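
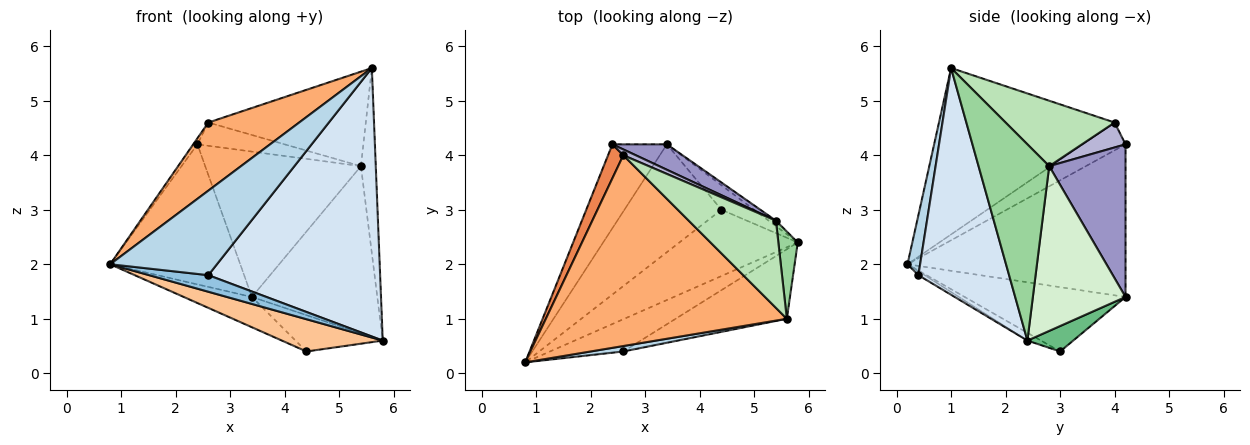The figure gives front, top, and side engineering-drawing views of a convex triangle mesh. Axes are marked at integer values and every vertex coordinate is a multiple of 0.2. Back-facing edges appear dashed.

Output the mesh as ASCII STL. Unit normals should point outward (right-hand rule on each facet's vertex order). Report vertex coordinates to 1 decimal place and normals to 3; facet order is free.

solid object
 facet normal -0.821 0.490 -0.293
  outer loop
   vertex 3.4 4.2 1.4
   vertex 0.8 0.2 2.0
   vertex 2.4 4.2 4.2
  endloop
 endfacet
 facet normal -0.048 -0.456 -0.889
  outer loop
   vertex 2.6 0.4 1.8
   vertex 0.8 0.2 2.0
   vertex 5.8 2.4 0.6
  endloop
 endfacet
 facet normal 0.117 -0.991 0.064
  outer loop
   vertex 2.6 0.4 1.8
   vertex 5.6 1.0 5.6
   vertex 0.8 0.2 2.0
  endloop
 endfacet
 facet normal 0.455 -0.862 -0.223
  outer loop
   vertex 2.6 0.4 1.8
   vertex 5.8 2.4 0.6
   vertex 5.6 1.0 5.6
  endloop
 endfacet
 facet normal -0.873 0.086 0.479
  outer loop
   vertex 2.6 4.0 4.6
   vertex 2.4 4.2 4.2
   vertex 0.8 0.2 2.0
  endloop
 endfacet
 facet normal -0.545 -0.282 0.790
  outer loop
   vertex 2.6 4.0 4.6
   vertex 0.8 0.2 2.0
   vertex 5.6 1.0 5.6
  endloop
 endfacet
 facet normal -0.059 -0.437 -0.898
  outer loop
   vertex 4.4 3.0 0.4
   vertex 5.8 2.4 0.6
   vertex 0.8 0.2 2.0
  endloop
 endfacet
 facet normal -0.538 0.228 -0.812
  outer loop
   vertex 4.4 3.0 0.4
   vertex 0.8 0.2 2.0
   vertex 3.4 4.2 1.4
  endloop
 endfacet
 facet normal 0.399 0.760 -0.513
  outer loop
   vertex 4.4 3.0 0.4
   vertex 3.4 4.2 1.4
   vertex 5.8 2.4 0.6
  endloop
 endfacet
 facet normal 0.974 0.204 0.096
  outer loop
   vertex 5.4 2.8 3.8
   vertex 5.6 1.0 5.6
   vertex 5.8 2.4 0.6
  endloop
 endfacet
 facet normal 0.453 0.655 0.605
  outer loop
   vertex 5.4 2.8 3.8
   vertex 2.6 4.0 4.6
   vertex 5.6 1.0 5.6
  endloop
 endfacet
 facet normal 0.594 0.804 -0.026
  outer loop
   vertex 5.4 2.8 3.8
   vertex 5.8 2.4 0.6
   vertex 3.4 4.2 1.4
  endloop
 endfacet
 facet normal 0.435 0.887 0.155
  outer loop
   vertex 5.4 2.8 3.8
   vertex 3.4 4.2 1.4
   vertex 2.4 4.2 4.2
  endloop
 endfacet
 facet normal 0.436 0.873 0.218
  outer loop
   vertex 5.4 2.8 3.8
   vertex 2.4 4.2 4.2
   vertex 2.6 4.0 4.6
  endloop
 endfacet
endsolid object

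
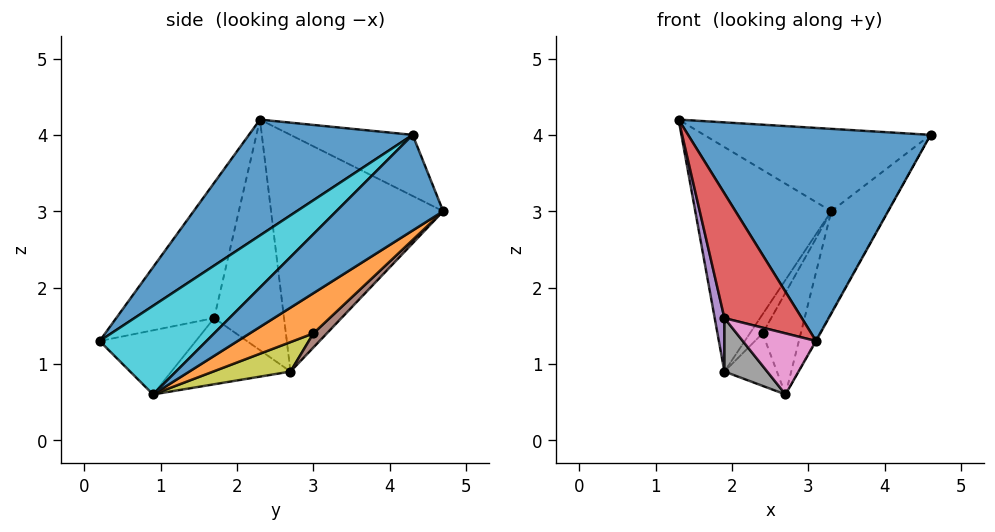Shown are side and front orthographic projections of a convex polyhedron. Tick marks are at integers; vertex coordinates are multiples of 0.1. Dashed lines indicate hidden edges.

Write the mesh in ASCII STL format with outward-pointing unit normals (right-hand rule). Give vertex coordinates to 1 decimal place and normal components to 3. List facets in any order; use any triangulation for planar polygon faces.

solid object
 facet normal 0.406 -0.602 0.688
  outer loop
   vertex 3.1 0.2 1.3
   vertex 4.6 4.3 4.0
   vertex 1.3 2.3 4.2
  endloop
 endfacet
 facet normal -0.341 0.632 0.696
  outer loop
   vertex 3.3 4.7 3.0
   vertex 1.3 2.3 4.2
   vertex 4.6 4.3 4.0
  endloop
 endfacet
 facet normal -0.783 0.619 -0.067
  outer loop
   vertex 1.9 2.7 0.9
   vertex 1.3 2.3 4.2
   vertex 3.3 4.7 3.0
  endloop
 endfacet
 facet normal -0.784 -0.620 -0.038
  outer loop
   vertex 1.9 1.7 1.6
   vertex 3.1 0.2 1.3
   vertex 1.3 2.3 4.2
  endloop
 endfacet
 facet normal -0.972 -0.135 -0.193
  outer loop
   vertex 1.9 1.7 1.6
   vertex 1.3 2.3 4.2
   vertex 1.9 2.7 0.9
  endloop
 endfacet
 facet normal 0.479 0.453 -0.751
  outer loop
   vertex 2.4 3.0 1.4
   vertex 1.9 2.7 0.9
   vertex 3.3 4.7 3.0
  endloop
 endfacet
 facet normal -0.786 -0.599 -0.150
  outer loop
   vertex 2.7 0.9 0.6
   vertex 3.1 0.2 1.3
   vertex 1.9 1.7 1.6
  endloop
 endfacet
 facet normal -0.848 -0.304 -0.435
  outer loop
   vertex 2.7 0.9 0.6
   vertex 1.9 1.7 1.6
   vertex 1.9 2.7 0.9
  endloop
 endfacet
 facet normal 0.539 0.366 -0.759
  outer loop
   vertex 2.7 0.9 0.6
   vertex 1.9 2.7 0.9
   vertex 2.4 3.0 1.4
  endloop
 endfacet
 facet normal 0.871 0.005 -0.492
  outer loop
   vertex 2.7 0.9 0.6
   vertex 4.6 4.3 4.0
   vertex 3.1 0.2 1.3
  endloop
 endfacet
 facet normal 0.637 0.337 -0.693
  outer loop
   vertex 2.7 0.9 0.6
   vertex 3.3 4.7 3.0
   vertex 4.6 4.3 4.0
  endloop
 endfacet
 facet normal 0.598 0.359 -0.717
  outer loop
   vertex 2.7 0.9 0.6
   vertex 2.4 3.0 1.4
   vertex 3.3 4.7 3.0
  endloop
 endfacet
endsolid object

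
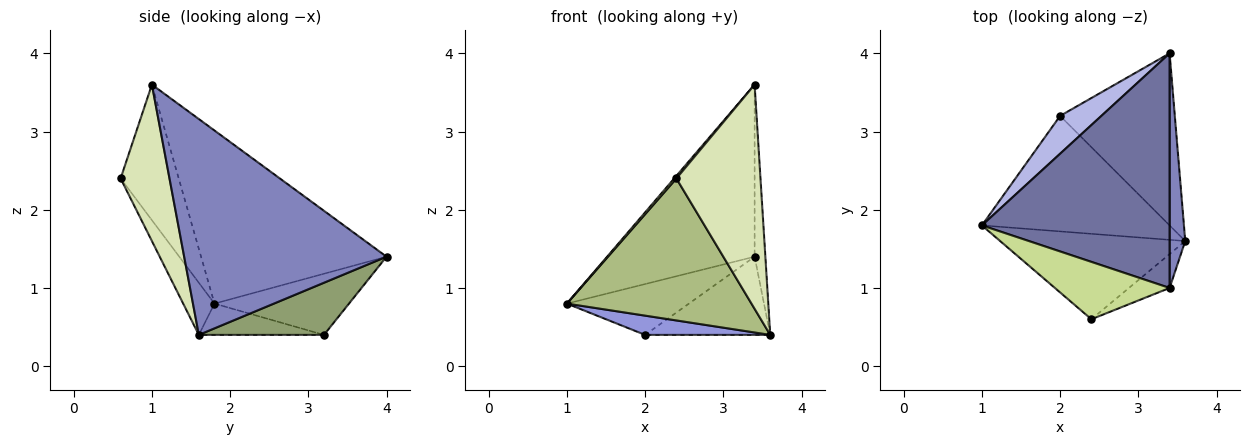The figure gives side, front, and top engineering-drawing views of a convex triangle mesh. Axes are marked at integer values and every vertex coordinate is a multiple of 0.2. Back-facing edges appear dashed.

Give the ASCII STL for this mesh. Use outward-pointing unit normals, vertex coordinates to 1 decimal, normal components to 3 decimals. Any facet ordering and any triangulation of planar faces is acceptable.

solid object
 facet normal -0.597 0.475 0.647
  outer loop
   vertex 3.4 1.0 3.6
   vertex 3.4 4.0 1.4
   vertex 1.0 1.8 0.8
  endloop
 endfacet
 facet normal 0.996 0.053 0.072
  outer loop
   vertex 3.4 1.0 3.6
   vertex 3.6 1.6 0.4
   vertex 3.4 4.0 1.4
  endloop
 endfacet
 facet normal -0.162 -0.162 -0.973
  outer loop
   vertex 2.0 3.2 0.4
   vertex 3.6 1.6 0.4
   vertex 1.0 1.8 0.8
  endloop
 endfacet
 facet normal -0.663 0.601 0.447
  outer loop
   vertex 2.0 3.2 0.4
   vertex 1.0 1.8 0.8
   vertex 3.4 4.0 1.4
  endloop
 endfacet
 facet normal 0.382 0.382 -0.841
  outer loop
   vertex 2.0 3.2 0.4
   vertex 3.4 4.0 1.4
   vertex 3.6 1.6 0.4
  endloop
 endfacet
 facet normal -0.144 -0.848 -0.510
  outer loop
   vertex 2.4 0.6 2.4
   vertex 1.0 1.8 0.8
   vertex 3.6 1.6 0.4
  endloop
 endfacet
 facet normal -0.763 -0.029 0.646
  outer loop
   vertex 2.4 0.6 2.4
   vertex 3.4 1.0 3.6
   vertex 1.0 1.8 0.8
  endloop
 endfacet
 facet normal 0.498 -0.857 -0.130
  outer loop
   vertex 2.4 0.6 2.4
   vertex 3.6 1.6 0.4
   vertex 3.4 1.0 3.6
  endloop
 endfacet
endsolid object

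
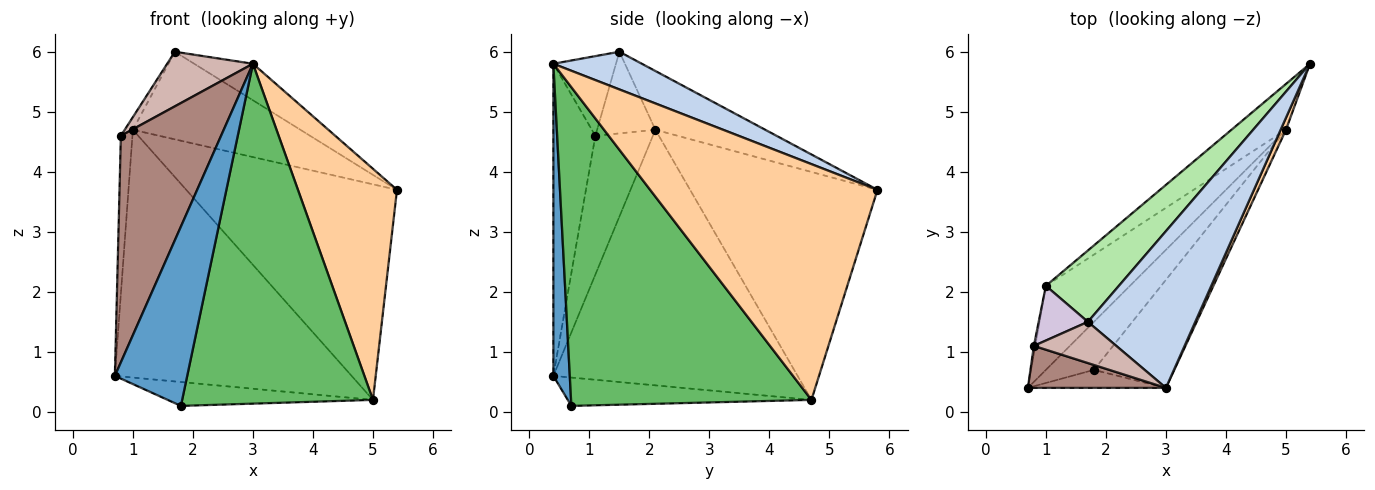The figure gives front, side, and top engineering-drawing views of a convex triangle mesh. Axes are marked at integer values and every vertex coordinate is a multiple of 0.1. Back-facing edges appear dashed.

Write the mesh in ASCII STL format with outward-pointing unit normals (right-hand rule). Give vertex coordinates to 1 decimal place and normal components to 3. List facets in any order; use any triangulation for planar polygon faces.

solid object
 facet normal 0.220 -0.971 -0.097
  outer loop
   vertex 3.0 0.4 5.8
   vertex 0.7 0.4 0.6
   vertex 1.8 0.7 0.1
  endloop
 endfacet
 facet normal 0.323 0.215 0.922
  outer loop
   vertex 3.0 0.4 5.8
   vertex 5.4 5.8 3.7
   vertex 1.7 1.5 6.0
  endloop
 endfacet
 facet normal -0.467 0.394 -0.792
  outer loop
   vertex 5.0 4.7 0.2
   vertex 1.8 0.7 0.1
   vertex 0.7 0.4 0.6
  endloop
 endfacet
 facet normal 0.917 -0.399 0.021
  outer loop
   vertex 5.0 4.7 0.2
   vertex 5.4 5.8 3.7
   vertex 3.0 0.4 5.8
  endloop
 endfacet
 facet normal 0.768 -0.610 -0.194
  outer loop
   vertex 5.0 4.7 0.2
   vertex 3.0 0.4 5.8
   vertex 1.8 0.7 0.1
  endloop
 endfacet
 facet normal -0.453 0.691 0.563
  outer loop
   vertex 1.0 2.1 4.7
   vertex 1.7 1.5 6.0
   vertex 5.4 5.8 3.7
  endloop
 endfacet
 facet normal -0.699 0.677 -0.230
  outer loop
   vertex 1.0 2.1 4.7
   vertex 5.0 4.7 0.2
   vertex 0.7 0.4 0.6
  endloop
 endfacet
 facet normal -0.656 0.738 -0.157
  outer loop
   vertex 1.0 2.1 4.7
   vertex 5.4 5.8 3.7
   vertex 5.0 4.7 0.2
  endloop
 endfacet
 facet normal -0.980 0.197 -0.010
  outer loop
   vertex 0.8 1.1 4.6
   vertex 1.0 2.1 4.7
   vertex 0.7 0.4 0.6
  endloop
 endfacet
 facet normal -0.850 0.119 0.513
  outer loop
   vertex 0.8 1.1 4.6
   vertex 1.7 1.5 6.0
   vertex 1.0 2.1 4.7
  endloop
 endfacet
 facet normal -0.381 -0.909 0.169
  outer loop
   vertex 0.8 1.1 4.6
   vertex 0.7 0.4 0.6
   vertex 3.0 0.4 5.8
  endloop
 endfacet
 facet normal -0.503 -0.690 0.521
  outer loop
   vertex 0.8 1.1 4.6
   vertex 3.0 0.4 5.8
   vertex 1.7 1.5 6.0
  endloop
 endfacet
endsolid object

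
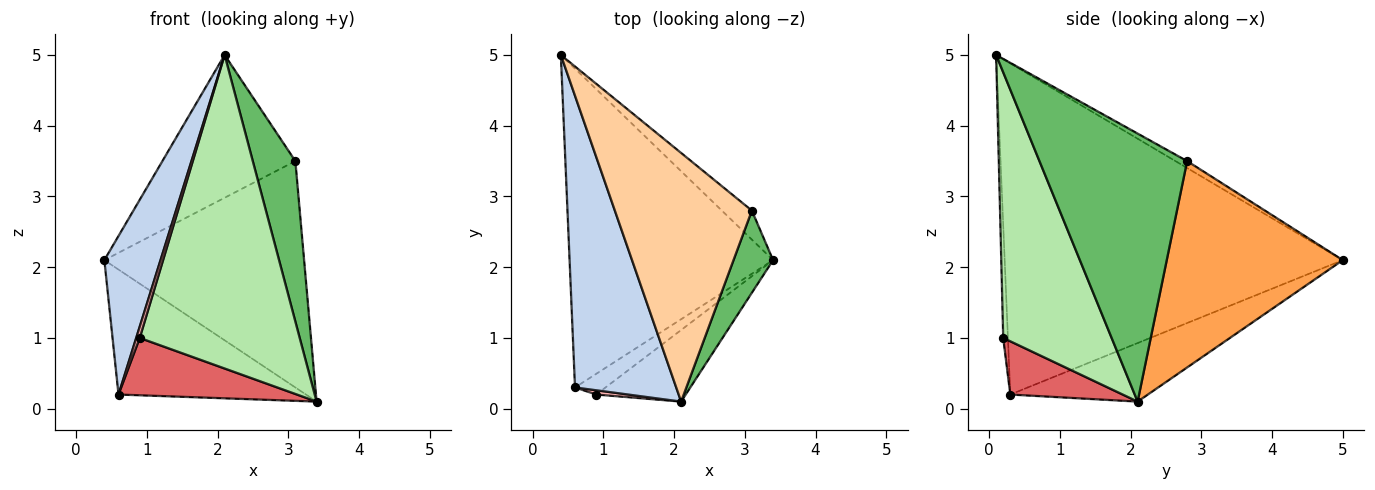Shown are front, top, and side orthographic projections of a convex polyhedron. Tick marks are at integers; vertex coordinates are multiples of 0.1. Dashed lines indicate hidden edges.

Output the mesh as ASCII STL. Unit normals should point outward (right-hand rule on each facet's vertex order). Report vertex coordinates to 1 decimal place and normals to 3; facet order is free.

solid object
 facet normal -0.259 0.353 -0.899
  outer loop
   vertex 0.6 0.3 0.2
   vertex 0.4 5.0 2.1
   vertex 3.4 2.1 0.1
  endloop
 endfacet
 facet normal -0.945 -0.157 0.289
  outer loop
   vertex 0.6 0.3 0.2
   vertex 2.1 0.1 5.0
   vertex 0.4 5.0 2.1
  endloop
 endfacet
 facet normal 0.658 0.747 -0.096
  outer loop
   vertex 3.1 2.8 3.5
   vertex 3.4 2.1 0.1
   vertex 0.4 5.0 2.1
  endloop
 endfacet
 facet normal -0.044 0.498 0.866
  outer loop
   vertex 3.1 2.8 3.5
   vertex 0.4 5.0 2.1
   vertex 2.1 0.1 5.0
  endloop
 endfacet
 facet normal 0.951 -0.274 0.140
  outer loop
   vertex 3.1 2.8 3.5
   vertex 2.1 0.1 5.0
   vertex 3.4 2.1 0.1
  endloop
 endfacet
 facet normal 0.551 -0.813 -0.186
  outer loop
   vertex 0.9 0.2 1.0
   vertex 3.4 2.1 0.1
   vertex 2.1 0.1 5.0
  endloop
 endfacet
 facet normal 0.510 -0.809 -0.292
  outer loop
   vertex 0.9 0.2 1.0
   vertex 0.6 0.3 0.2
   vertex 3.4 2.1 0.1
  endloop
 endfacet
 facet normal -0.780 -0.585 0.220
  outer loop
   vertex 0.9 0.2 1.0
   vertex 2.1 0.1 5.0
   vertex 0.6 0.3 0.2
  endloop
 endfacet
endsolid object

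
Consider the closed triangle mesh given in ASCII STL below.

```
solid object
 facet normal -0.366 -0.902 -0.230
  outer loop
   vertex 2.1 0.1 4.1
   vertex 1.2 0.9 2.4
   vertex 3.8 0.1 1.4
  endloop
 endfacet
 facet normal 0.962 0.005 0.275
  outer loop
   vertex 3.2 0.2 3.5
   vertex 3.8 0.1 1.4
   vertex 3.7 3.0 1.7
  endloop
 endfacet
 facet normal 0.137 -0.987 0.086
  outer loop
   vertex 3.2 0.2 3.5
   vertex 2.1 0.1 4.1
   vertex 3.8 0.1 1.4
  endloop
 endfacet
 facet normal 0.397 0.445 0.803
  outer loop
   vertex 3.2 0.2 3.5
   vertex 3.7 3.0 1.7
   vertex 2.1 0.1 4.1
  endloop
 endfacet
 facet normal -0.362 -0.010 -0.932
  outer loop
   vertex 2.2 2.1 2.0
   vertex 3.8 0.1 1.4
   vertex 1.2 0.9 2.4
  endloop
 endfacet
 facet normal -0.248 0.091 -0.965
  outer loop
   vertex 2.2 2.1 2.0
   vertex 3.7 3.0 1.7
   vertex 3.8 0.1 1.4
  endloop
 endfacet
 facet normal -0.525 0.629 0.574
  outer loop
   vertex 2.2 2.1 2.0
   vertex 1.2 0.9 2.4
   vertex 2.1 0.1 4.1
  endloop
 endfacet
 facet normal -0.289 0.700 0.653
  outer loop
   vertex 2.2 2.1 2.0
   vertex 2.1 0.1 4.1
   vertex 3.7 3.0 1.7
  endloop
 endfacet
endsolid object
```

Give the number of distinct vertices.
6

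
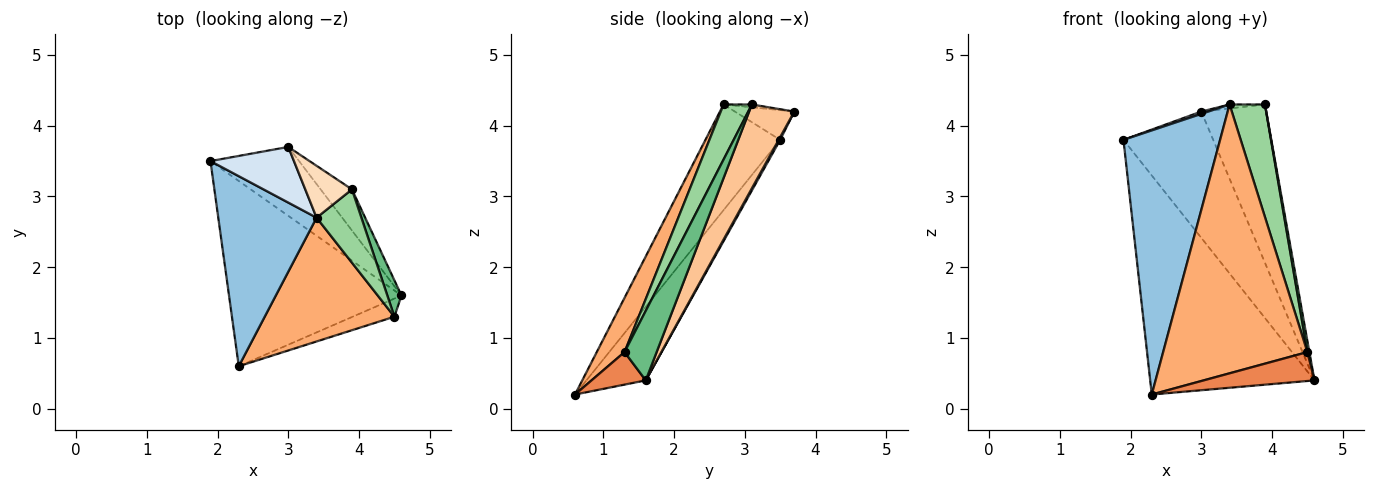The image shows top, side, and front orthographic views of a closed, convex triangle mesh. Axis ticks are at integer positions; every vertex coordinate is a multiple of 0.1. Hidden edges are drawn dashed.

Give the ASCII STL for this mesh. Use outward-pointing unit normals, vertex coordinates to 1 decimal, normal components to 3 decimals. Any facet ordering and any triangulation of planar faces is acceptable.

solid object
 facet normal -0.266 0.736 -0.622
  outer loop
   vertex 2.3 0.6 0.2
   vertex 1.9 3.5 3.8
   vertex 4.6 1.6 0.4
  endloop
 endfacet
 facet normal -0.532 -0.687 0.495
  outer loop
   vertex 3.4 2.7 4.3
   vertex 1.9 3.5 3.8
   vertex 2.3 0.6 0.2
  endloop
 endfacet
 facet normal 0.015 0.878 -0.479
  outer loop
   vertex 3.0 3.7 4.2
   vertex 4.6 1.6 0.4
   vertex 1.9 3.5 3.8
  endloop
 endfacet
 facet normal -0.335 -0.040 0.941
  outer loop
   vertex 3.0 3.7 4.2
   vertex 1.9 3.5 3.8
   vertex 3.4 2.7 4.3
  endloop
 endfacet
 facet normal 0.383 -0.782 -0.491
  outer loop
   vertex 4.5 1.3 0.8
   vertex 2.3 0.6 0.2
   vertex 4.6 1.6 0.4
  endloop
 endfacet
 facet normal 0.172 -0.895 0.412
  outer loop
   vertex 4.5 1.3 0.8
   vertex 3.4 2.7 4.3
   vertex 2.3 0.6 0.2
  endloop
 endfacet
 facet normal 0.558 0.803 -0.209
  outer loop
   vertex 3.9 3.1 4.3
   vertex 4.6 1.6 0.4
   vertex 3.0 3.7 4.2
  endloop
 endfacet
 facet normal -0.060 0.075 0.995
  outer loop
   vertex 3.9 3.1 4.3
   vertex 3.0 3.7 4.2
   vertex 3.4 2.7 4.3
  endloop
 endfacet
 facet normal 0.978 -0.061 0.199
  outer loop
   vertex 3.9 3.1 4.3
   vertex 4.5 1.3 0.8
   vertex 4.6 1.6 0.4
  endloop
 endfacet
 facet normal 0.557 -0.696 0.453
  outer loop
   vertex 3.9 3.1 4.3
   vertex 3.4 2.7 4.3
   vertex 4.5 1.3 0.8
  endloop
 endfacet
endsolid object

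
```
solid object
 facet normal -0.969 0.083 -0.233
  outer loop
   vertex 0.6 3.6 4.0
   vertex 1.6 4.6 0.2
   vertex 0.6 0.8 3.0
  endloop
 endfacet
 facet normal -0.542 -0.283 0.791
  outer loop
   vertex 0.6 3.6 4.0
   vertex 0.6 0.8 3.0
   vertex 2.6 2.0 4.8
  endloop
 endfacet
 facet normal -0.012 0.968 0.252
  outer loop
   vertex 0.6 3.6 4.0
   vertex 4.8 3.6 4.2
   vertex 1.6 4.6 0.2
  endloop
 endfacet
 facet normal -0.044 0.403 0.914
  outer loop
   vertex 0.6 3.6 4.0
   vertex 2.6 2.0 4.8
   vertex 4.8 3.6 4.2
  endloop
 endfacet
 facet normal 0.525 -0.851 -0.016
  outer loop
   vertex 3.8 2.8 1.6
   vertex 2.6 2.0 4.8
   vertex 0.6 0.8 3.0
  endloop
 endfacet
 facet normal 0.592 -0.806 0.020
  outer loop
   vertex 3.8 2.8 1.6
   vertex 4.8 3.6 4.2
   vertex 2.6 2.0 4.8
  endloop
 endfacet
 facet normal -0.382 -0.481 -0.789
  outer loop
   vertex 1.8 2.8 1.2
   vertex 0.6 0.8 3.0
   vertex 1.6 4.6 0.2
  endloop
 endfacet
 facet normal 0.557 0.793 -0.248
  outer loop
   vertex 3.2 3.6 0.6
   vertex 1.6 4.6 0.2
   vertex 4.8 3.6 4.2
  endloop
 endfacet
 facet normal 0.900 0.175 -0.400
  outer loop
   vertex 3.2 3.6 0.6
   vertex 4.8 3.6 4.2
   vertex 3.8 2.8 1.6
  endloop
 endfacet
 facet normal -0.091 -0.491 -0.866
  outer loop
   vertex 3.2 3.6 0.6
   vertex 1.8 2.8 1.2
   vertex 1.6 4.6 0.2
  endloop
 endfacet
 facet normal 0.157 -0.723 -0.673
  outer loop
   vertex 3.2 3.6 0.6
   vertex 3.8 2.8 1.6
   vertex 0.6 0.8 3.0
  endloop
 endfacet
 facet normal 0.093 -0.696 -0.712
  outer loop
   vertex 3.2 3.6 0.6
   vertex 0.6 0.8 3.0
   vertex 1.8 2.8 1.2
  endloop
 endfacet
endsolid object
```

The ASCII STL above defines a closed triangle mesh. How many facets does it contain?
12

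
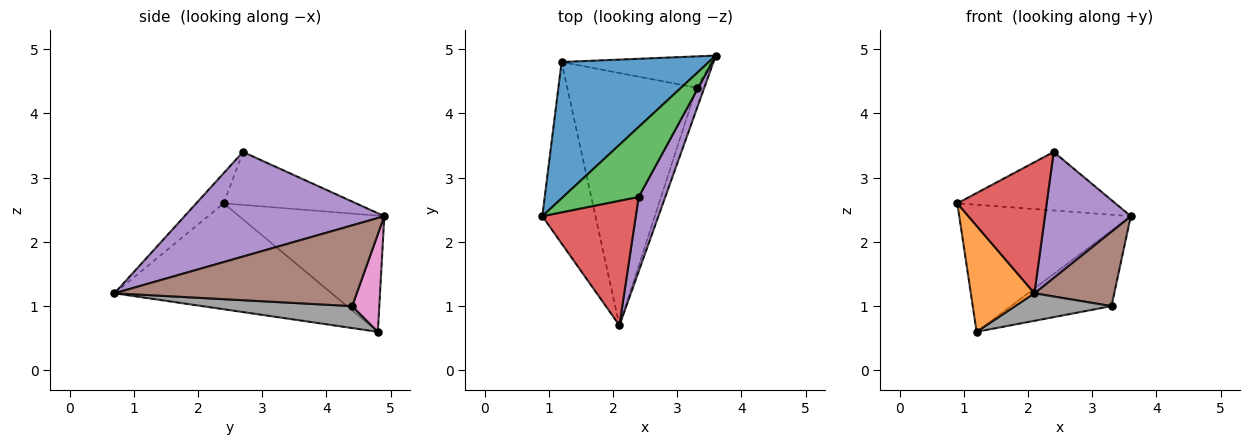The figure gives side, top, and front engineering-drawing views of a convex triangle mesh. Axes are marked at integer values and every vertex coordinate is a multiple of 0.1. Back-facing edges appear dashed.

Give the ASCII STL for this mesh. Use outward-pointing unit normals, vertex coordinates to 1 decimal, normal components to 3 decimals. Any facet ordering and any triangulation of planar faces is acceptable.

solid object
 facet normal -0.500 0.591 0.634
  outer loop
   vertex 1.2 4.8 0.6
   vertex 0.9 2.4 2.6
   vertex 3.6 4.9 2.4
  endloop
 endfacet
 facet normal -0.865 -0.253 -0.434
  outer loop
   vertex 1.2 4.8 0.6
   vertex 2.1 0.7 1.2
   vertex 0.9 2.4 2.6
  endloop
 endfacet
 facet normal -0.473 0.565 0.676
  outer loop
   vertex 2.4 2.7 3.4
   vertex 3.6 4.9 2.4
   vertex 0.9 2.4 2.6
  endloop
 endfacet
 facet normal -0.217 -0.707 0.673
  outer loop
   vertex 2.4 2.7 3.4
   vertex 0.9 2.4 2.6
   vertex 2.1 0.7 1.2
  endloop
 endfacet
 facet normal 0.895 -0.385 0.228
  outer loop
   vertex 2.4 2.7 3.4
   vertex 2.1 0.7 1.2
   vertex 3.6 4.9 2.4
  endloop
 endfacet
 facet normal 0.946 -0.312 -0.091
  outer loop
   vertex 3.3 4.4 1.0
   vertex 3.6 4.9 2.4
   vertex 2.1 0.7 1.2
  endloop
 endfacet
 facet normal 0.242 0.896 -0.372
  outer loop
   vertex 3.3 4.4 1.0
   vertex 1.2 4.8 0.6
   vertex 3.6 4.9 2.4
  endloop
 endfacet
 facet normal 0.166 -0.107 -0.980
  outer loop
   vertex 3.3 4.4 1.0
   vertex 2.1 0.7 1.2
   vertex 1.2 4.8 0.6
  endloop
 endfacet
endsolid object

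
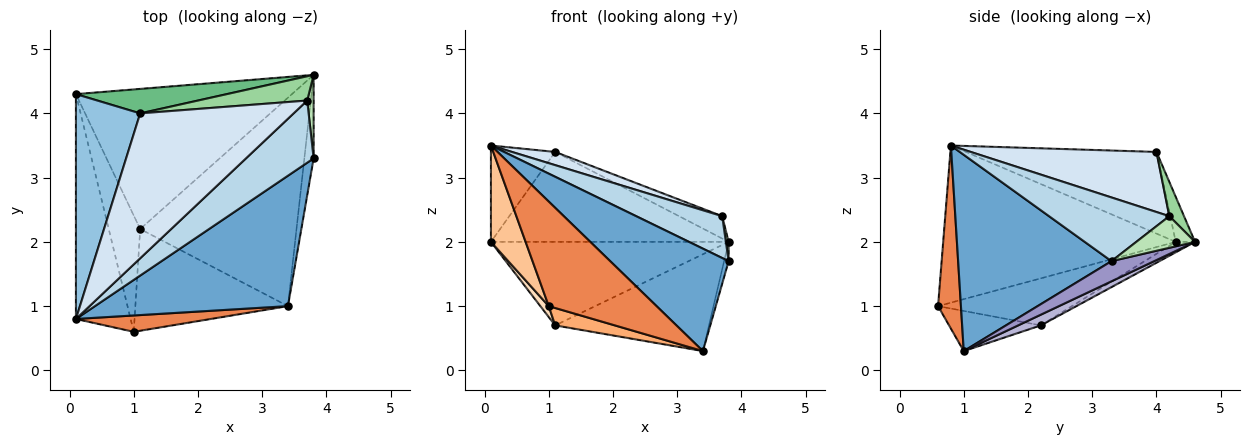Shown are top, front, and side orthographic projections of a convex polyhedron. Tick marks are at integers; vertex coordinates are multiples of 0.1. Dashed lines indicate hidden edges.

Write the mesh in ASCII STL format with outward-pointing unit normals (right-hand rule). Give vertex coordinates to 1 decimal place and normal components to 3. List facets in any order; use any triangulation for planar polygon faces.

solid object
 facet normal 0.625 -0.482 0.614
  outer loop
   vertex 3.4 1.0 0.3
   vertex 3.8 3.3 1.7
   vertex 0.1 0.8 3.5
  endloop
 endfacet
 facet normal -0.760 0.256 0.598
  outer loop
   vertex 1.1 4.0 3.4
   vertex 0.1 4.3 2.0
   vertex 0.1 0.8 3.5
  endloop
 endfacet
 facet normal 0.615 -0.440 0.654
  outer loop
   vertex 3.7 4.2 2.4
   vertex 0.1 0.8 3.5
   vertex 3.8 3.3 1.7
  endloop
 endfacet
 facet normal 0.363 -0.085 0.928
  outer loop
   vertex 3.7 4.2 2.4
   vertex 1.1 4.0 3.4
   vertex 0.1 0.8 3.5
  endloop
 endfacet
 facet normal 0.205 -0.967 0.151
  outer loop
   vertex 1.0 0.6 1.0
   vertex 3.4 1.0 0.3
   vertex 0.1 0.8 3.5
  endloop
 endfacet
 facet normal -0.251 -0.163 -0.954
  outer loop
   vertex 1.0 0.6 1.0
   vertex 1.1 2.2 0.7
   vertex 3.4 1.0 0.3
  endloop
 endfacet
 facet normal -0.935 -0.140 -0.326
  outer loop
   vertex 1.0 0.6 1.0
   vertex 0.1 0.8 3.5
   vertex 0.1 4.3 2.0
  endloop
 endfacet
 facet normal -0.830 -0.052 -0.555
  outer loop
   vertex 1.0 0.6 1.0
   vertex 0.1 4.3 2.0
   vertex 1.1 2.2 0.7
  endloop
 endfacet
 facet normal -0.078 0.962 0.262
  outer loop
   vertex 3.8 4.6 2.0
   vertex 0.1 4.3 2.0
   vertex 1.1 4.0 3.4
  endloop
 endfacet
 facet normal 0.225 0.660 0.717
  outer loop
   vertex 3.8 4.6 2.0
   vertex 1.1 4.0 3.4
   vertex 3.7 4.2 2.4
  endloop
 endfacet
 facet normal 0.979 -0.046 0.199
  outer loop
   vertex 3.8 4.6 2.0
   vertex 3.7 4.2 2.4
   vertex 3.8 3.3 1.7
  endloop
 endfacet
 facet normal -0.041 0.512 -0.858
  outer loop
   vertex 3.8 4.6 2.0
   vertex 1.1 2.2 0.7
   vertex 0.1 4.3 2.0
  endloop
 endfacet
 facet normal 0.904 0.096 -0.416
  outer loop
   vertex 3.8 4.6 2.0
   vertex 3.8 3.3 1.7
   vertex 3.4 1.0 0.3
  endloop
 endfacet
 facet normal 0.062 0.421 -0.905
  outer loop
   vertex 3.8 4.6 2.0
   vertex 3.4 1.0 0.3
   vertex 1.1 2.2 0.7
  endloop
 endfacet
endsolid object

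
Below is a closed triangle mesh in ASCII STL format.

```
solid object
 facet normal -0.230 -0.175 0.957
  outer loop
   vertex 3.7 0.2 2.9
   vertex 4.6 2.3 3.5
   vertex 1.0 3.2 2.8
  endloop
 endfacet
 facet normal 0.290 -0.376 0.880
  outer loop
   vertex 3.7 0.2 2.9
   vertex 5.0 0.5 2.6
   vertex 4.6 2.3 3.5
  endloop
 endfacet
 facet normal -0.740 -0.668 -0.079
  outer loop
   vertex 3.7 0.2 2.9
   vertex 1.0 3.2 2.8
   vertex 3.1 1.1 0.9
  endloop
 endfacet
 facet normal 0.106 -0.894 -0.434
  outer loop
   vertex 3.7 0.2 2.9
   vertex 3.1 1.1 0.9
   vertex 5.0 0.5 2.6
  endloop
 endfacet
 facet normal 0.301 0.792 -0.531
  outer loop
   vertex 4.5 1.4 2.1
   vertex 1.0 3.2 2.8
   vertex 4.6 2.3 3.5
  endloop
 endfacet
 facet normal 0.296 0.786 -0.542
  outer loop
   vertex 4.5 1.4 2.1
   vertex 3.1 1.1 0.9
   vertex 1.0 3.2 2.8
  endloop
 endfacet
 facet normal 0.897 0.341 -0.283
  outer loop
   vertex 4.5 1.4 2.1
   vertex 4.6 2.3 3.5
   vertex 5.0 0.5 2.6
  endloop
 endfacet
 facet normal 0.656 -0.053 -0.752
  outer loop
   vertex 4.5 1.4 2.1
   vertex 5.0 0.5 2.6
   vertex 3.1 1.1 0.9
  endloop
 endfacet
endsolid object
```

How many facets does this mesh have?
8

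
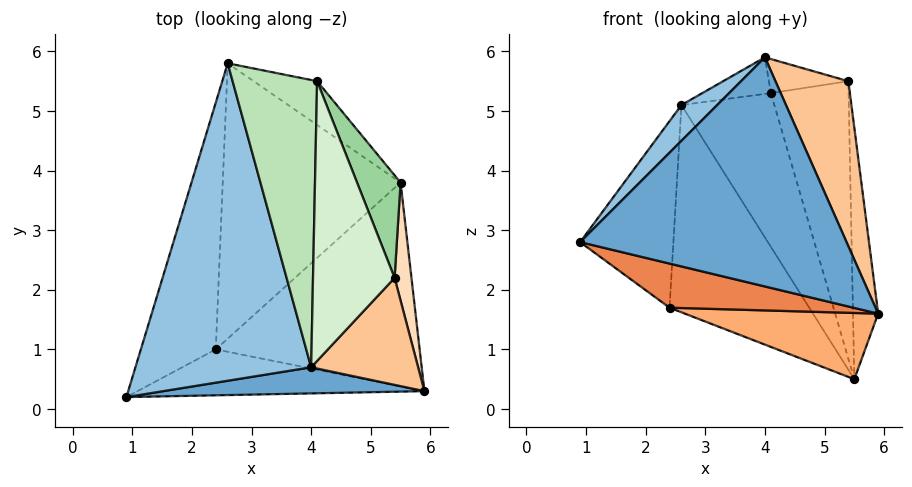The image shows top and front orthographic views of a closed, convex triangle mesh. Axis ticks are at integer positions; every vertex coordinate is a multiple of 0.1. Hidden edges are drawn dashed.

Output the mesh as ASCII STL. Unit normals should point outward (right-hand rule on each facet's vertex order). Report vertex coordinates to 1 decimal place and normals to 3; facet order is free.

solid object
 facet normal 0.047 -0.992 0.113
  outer loop
   vertex 4.0 0.7 5.9
   vertex 0.9 0.2 2.8
   vertex 5.9 0.3 1.6
  endloop
 endfacet
 facet normal -0.698 -0.080 0.711
  outer loop
   vertex 4.0 0.7 5.9
   vertex 2.6 5.8 5.1
   vertex 0.9 0.2 2.8
  endloop
 endfacet
 facet normal -0.672 0.447 -0.591
  outer loop
   vertex 2.4 1.0 1.7
   vertex 0.9 0.2 2.8
   vertex 2.6 5.8 5.1
  endloop
 endfacet
 facet normal -0.649 0.458 -0.608
  outer loop
   vertex 2.4 1.0 1.7
   vertex 2.6 5.8 5.1
   vertex 5.5 3.8 0.5
  endloop
 endfacet
 facet normal -0.157 -0.684 -0.712
  outer loop
   vertex 2.4 1.0 1.7
   vertex 5.9 0.3 1.6
   vertex 0.9 0.2 2.8
  endloop
 endfacet
 facet normal -0.089 -0.308 -0.947
  outer loop
   vertex 2.4 1.0 1.7
   vertex 5.5 3.8 0.5
   vertex 5.9 0.3 1.6
  endloop
 endfacet
 facet normal 0.726 -0.577 0.374
  outer loop
   vertex 5.4 2.2 5.5
   vertex 4.0 0.7 5.9
   vertex 5.9 0.3 1.6
  endloop
 endfacet
 facet normal 0.989 0.133 0.062
  outer loop
   vertex 5.4 2.2 5.5
   vertex 5.9 0.3 1.6
   vertex 5.5 3.8 0.5
  endloop
 endfacet
 facet normal 0.223 0.938 -0.267
  outer loop
   vertex 4.1 5.5 5.3
   vertex 5.5 3.8 0.5
   vertex 2.6 5.8 5.1
  endloop
 endfacet
 facet normal 0.919 0.370 0.137
  outer loop
   vertex 4.1 5.5 5.3
   vertex 5.4 2.2 5.5
   vertex 5.5 3.8 0.5
  endloop
 endfacet
 facet normal -0.106 0.126 0.986
  outer loop
   vertex 4.1 5.5 5.3
   vertex 2.6 5.8 5.1
   vertex 4.0 0.7 5.9
  endloop
 endfacet
 facet normal 0.152 0.119 0.981
  outer loop
   vertex 4.1 5.5 5.3
   vertex 4.0 0.7 5.9
   vertex 5.4 2.2 5.5
  endloop
 endfacet
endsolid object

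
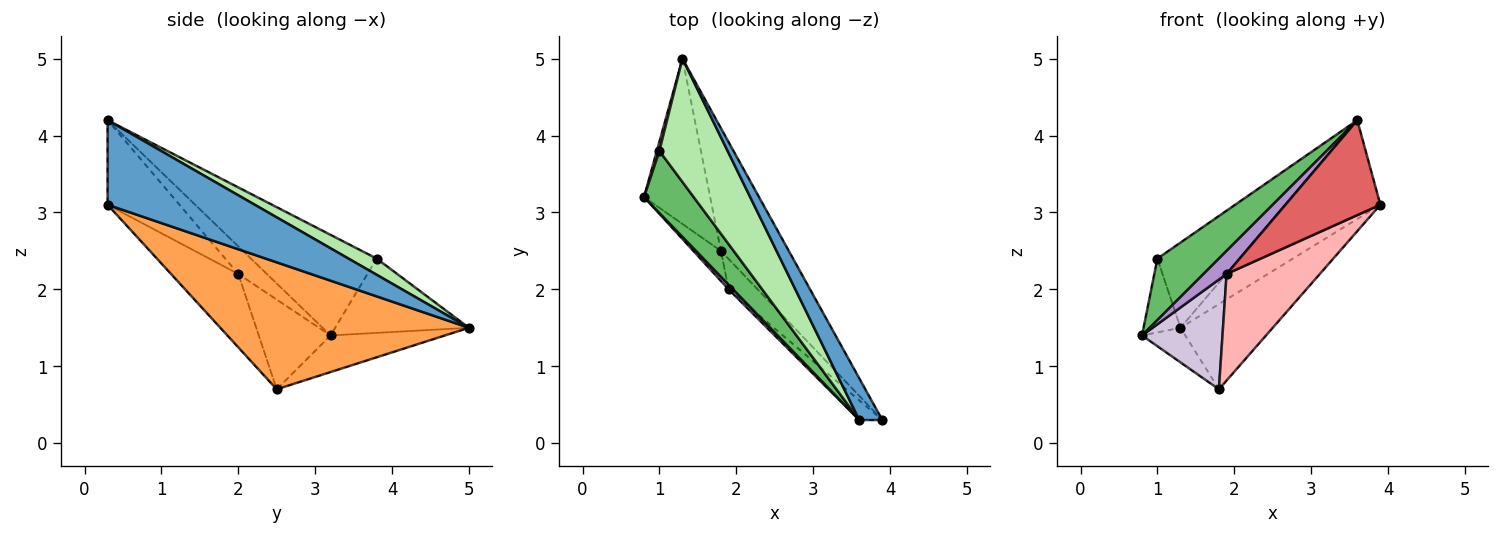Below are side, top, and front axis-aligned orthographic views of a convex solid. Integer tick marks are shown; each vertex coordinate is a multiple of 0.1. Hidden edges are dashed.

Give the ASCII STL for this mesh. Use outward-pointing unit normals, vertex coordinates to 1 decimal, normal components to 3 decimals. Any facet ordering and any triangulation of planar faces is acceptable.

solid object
 facet normal 0.819 0.529 0.223
  outer loop
   vertex 3.6 0.3 4.2
   vertex 3.9 0.3 3.1
   vertex 1.3 5.0 1.5
  endloop
 endfacet
 facet normal -0.476 0.180 -0.861
  outer loop
   vertex 1.8 2.5 0.7
   vertex 0.8 3.2 1.4
   vertex 1.3 5.0 1.5
  endloop
 endfacet
 facet normal 0.838 0.311 -0.448
  outer loop
   vertex 1.8 2.5 0.7
   vertex 1.3 5.0 1.5
   vertex 3.9 0.3 3.1
  endloop
 endfacet
 facet normal -0.963 0.266 0.033
  outer loop
   vertex 1.0 3.8 2.4
   vertex 1.3 5.0 1.5
   vertex 0.8 3.2 1.4
  endloop
 endfacet
 facet normal -0.821 -0.402 0.405
  outer loop
   vertex 1.0 3.8 2.4
   vertex 0.8 3.2 1.4
   vertex 3.6 0.3 4.2
  endloop
 endfacet
 facet normal 0.192 0.558 0.808
  outer loop
   vertex 1.0 3.8 2.4
   vertex 3.6 0.3 4.2
   vertex 1.3 5.0 1.5
  endloop
 endfacet
 facet normal -0.596 -0.787 -0.162
  outer loop
   vertex 1.9 2.0 2.2
   vertex 3.9 0.3 3.1
   vertex 3.6 0.3 4.2
  endloop
 endfacet
 facet normal -0.570 -0.790 -0.225
  outer loop
   vertex 1.9 2.0 2.2
   vertex 1.8 2.5 0.7
   vertex 3.9 0.3 3.1
  endloop
 endfacet
 facet normal -0.772 -0.623 0.126
  outer loop
   vertex 1.9 2.0 2.2
   vertex 3.6 0.3 4.2
   vertex 0.8 3.2 1.4
  endloop
 endfacet
 facet normal -0.652 -0.731 -0.200
  outer loop
   vertex 1.9 2.0 2.2
   vertex 0.8 3.2 1.4
   vertex 1.8 2.5 0.7
  endloop
 endfacet
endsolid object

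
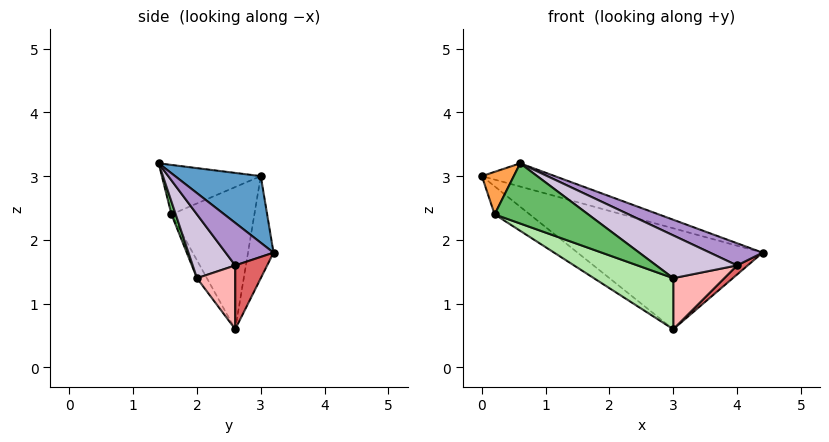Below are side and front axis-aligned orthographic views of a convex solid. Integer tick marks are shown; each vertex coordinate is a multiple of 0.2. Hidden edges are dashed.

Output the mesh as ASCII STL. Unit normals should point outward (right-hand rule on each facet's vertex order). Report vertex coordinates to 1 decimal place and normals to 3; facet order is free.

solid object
 facet normal 0.248 0.211 0.945
  outer loop
   vertex 0.6 1.4 3.2
   vertex 4.4 3.2 1.8
   vertex 0.0 3.0 3.0
  endloop
 endfacet
 facet normal -0.130 0.939 -0.318
  outer loop
   vertex 3.0 2.6 0.6
   vertex 0.0 3.0 3.0
   vertex 4.4 3.2 1.8
  endloop
 endfacet
 facet normal -0.884 -0.285 0.371
  outer loop
   vertex 0.2 1.6 2.4
   vertex 0.6 1.4 3.2
   vertex 0.0 3.0 3.0
  endloop
 endfacet
 facet normal -0.585 0.247 -0.772
  outer loop
   vertex 0.2 1.6 2.4
   vertex 0.0 3.0 3.0
   vertex 3.0 2.6 0.6
  endloop
 endfacet
 facet normal 0.044 -0.964 -0.263
  outer loop
   vertex 3.0 2.0 1.4
   vertex 0.6 1.4 3.2
   vertex 0.2 1.6 2.4
  endloop
 endfacet
 facet normal -0.100 -0.796 -0.597
  outer loop
   vertex 3.0 2.0 1.4
   vertex 0.2 1.6 2.4
   vertex 3.0 2.6 0.6
  endloop
 endfacet
 facet normal 0.688 -0.229 -0.688
  outer loop
   vertex 4.0 2.6 1.6
   vertex 3.0 2.6 0.6
   vertex 4.4 3.2 1.8
  endloop
 endfacet
 facet normal 0.514 -0.686 -0.514
  outer loop
   vertex 4.0 2.6 1.6
   vertex 3.0 2.0 1.4
   vertex 3.0 2.6 0.6
  endloop
 endfacet
 facet normal 0.506 -0.557 0.658
  outer loop
   vertex 4.0 2.6 1.6
   vertex 4.4 3.2 1.8
   vertex 0.6 1.4 3.2
  endloop
 endfacet
 facet normal 0.443 -0.841 0.310
  outer loop
   vertex 4.0 2.6 1.6
   vertex 0.6 1.4 3.2
   vertex 3.0 2.0 1.4
  endloop
 endfacet
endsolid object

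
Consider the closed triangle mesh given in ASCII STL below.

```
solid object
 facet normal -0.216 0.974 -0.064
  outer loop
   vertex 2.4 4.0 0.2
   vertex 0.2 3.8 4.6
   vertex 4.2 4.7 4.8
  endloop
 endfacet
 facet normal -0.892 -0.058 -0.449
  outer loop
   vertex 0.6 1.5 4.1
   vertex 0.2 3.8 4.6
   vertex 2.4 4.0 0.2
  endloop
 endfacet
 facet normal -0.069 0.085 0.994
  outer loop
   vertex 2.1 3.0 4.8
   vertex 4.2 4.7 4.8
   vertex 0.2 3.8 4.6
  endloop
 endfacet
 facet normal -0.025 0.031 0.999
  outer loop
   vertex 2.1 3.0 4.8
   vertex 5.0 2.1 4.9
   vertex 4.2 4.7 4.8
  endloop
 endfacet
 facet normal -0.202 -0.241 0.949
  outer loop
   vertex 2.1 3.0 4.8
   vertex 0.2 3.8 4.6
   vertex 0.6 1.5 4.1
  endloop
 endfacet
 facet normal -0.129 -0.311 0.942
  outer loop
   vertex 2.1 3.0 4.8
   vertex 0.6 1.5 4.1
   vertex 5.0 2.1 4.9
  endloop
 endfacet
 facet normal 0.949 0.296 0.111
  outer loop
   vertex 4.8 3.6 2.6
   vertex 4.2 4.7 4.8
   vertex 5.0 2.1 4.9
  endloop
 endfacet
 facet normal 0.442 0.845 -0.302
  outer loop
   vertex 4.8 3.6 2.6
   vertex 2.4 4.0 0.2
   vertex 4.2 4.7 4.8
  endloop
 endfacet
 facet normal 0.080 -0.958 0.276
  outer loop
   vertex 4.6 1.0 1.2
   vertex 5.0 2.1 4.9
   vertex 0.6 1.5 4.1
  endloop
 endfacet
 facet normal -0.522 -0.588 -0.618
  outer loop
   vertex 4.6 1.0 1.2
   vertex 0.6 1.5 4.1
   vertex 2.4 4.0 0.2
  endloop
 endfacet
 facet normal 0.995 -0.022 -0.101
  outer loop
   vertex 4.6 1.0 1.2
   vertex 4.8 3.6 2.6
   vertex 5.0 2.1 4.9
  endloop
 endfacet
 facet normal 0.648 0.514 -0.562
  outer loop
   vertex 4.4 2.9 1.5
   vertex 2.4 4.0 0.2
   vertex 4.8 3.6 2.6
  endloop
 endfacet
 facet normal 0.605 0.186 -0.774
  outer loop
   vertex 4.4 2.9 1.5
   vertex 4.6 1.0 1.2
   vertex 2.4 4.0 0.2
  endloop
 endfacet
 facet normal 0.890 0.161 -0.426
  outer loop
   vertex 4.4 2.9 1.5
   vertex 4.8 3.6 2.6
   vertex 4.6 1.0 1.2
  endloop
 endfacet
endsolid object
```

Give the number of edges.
21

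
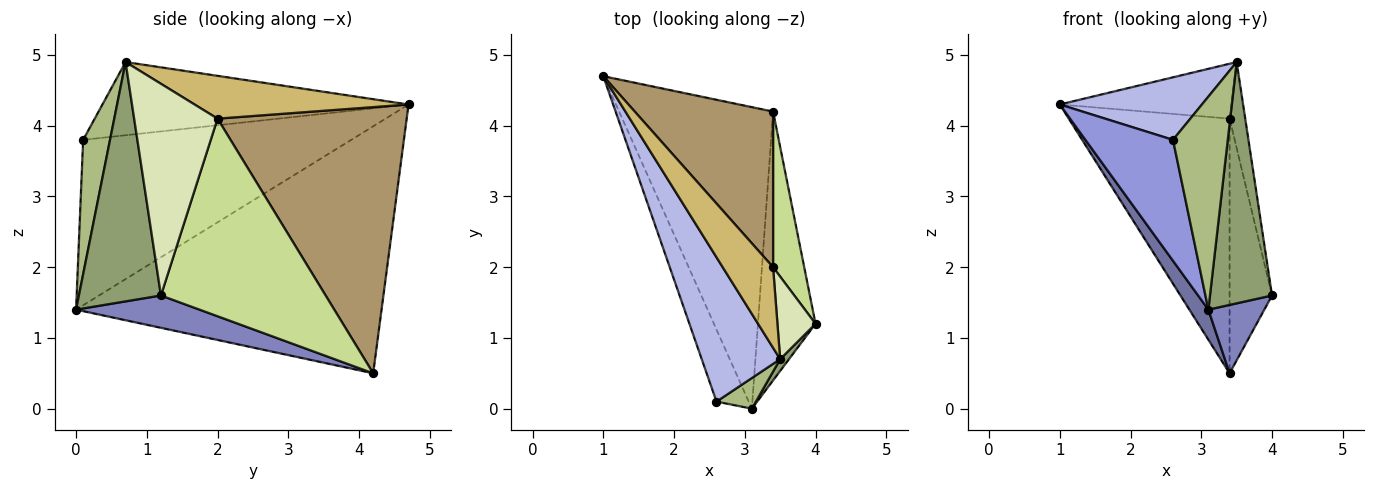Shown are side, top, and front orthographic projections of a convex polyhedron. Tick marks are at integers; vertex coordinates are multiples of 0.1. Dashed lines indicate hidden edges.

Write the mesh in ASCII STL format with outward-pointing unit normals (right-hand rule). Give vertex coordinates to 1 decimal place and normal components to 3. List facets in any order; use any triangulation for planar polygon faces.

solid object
 facet normal -0.847 -0.053 -0.528
  outer loop
   vertex 3.1 0.0 1.4
   vertex 1.0 4.7 4.3
   vertex 3.4 4.2 0.5
  endloop
 endfacet
 facet normal 0.478 -0.217 -0.851
  outer loop
   vertex 3.1 0.0 1.4
   vertex 3.4 4.2 0.5
   vertex 4.0 1.2 1.6
  endloop
 endfacet
 facet normal -0.935 -0.305 -0.182
  outer loop
   vertex 2.6 0.1 3.8
   vertex 1.0 4.7 4.3
   vertex 3.1 0.0 1.4
  endloop
 endfacet
 facet normal -0.650 -0.302 0.697
  outer loop
   vertex 3.5 0.7 4.9
   vertex 1.0 4.7 4.3
   vertex 2.6 0.1 3.8
  endloop
 endfacet
 facet normal 0.797 -0.603 0.029
  outer loop
   vertex 3.5 0.7 4.9
   vertex 3.1 0.0 1.4
   vertex 4.0 1.2 1.6
  endloop
 endfacet
 facet normal 0.437 -0.890 0.128
  outer loop
   vertex 3.5 0.7 4.9
   vertex 2.6 0.1 3.8
   vertex 3.1 0.0 1.4
  endloop
 endfacet
 facet normal 0.957 0.247 0.151
  outer loop
   vertex 3.4 2.0 4.1
   vertex 4.0 1.2 1.6
   vertex 3.4 4.2 0.5
  endloop
 endfacet
 facet normal 0.968 0.182 0.174
  outer loop
   vertex 3.4 2.0 4.1
   vertex 3.5 0.7 4.9
   vertex 4.0 1.2 1.6
  endloop
 endfacet
 facet normal 0.708 0.602 0.368
  outer loop
   vertex 3.4 2.0 4.1
   vertex 3.4 4.2 0.5
   vertex 1.0 4.7 4.3
  endloop
 endfacet
 facet normal 0.575 0.461 0.677
  outer loop
   vertex 3.4 2.0 4.1
   vertex 1.0 4.7 4.3
   vertex 3.5 0.7 4.9
  endloop
 endfacet
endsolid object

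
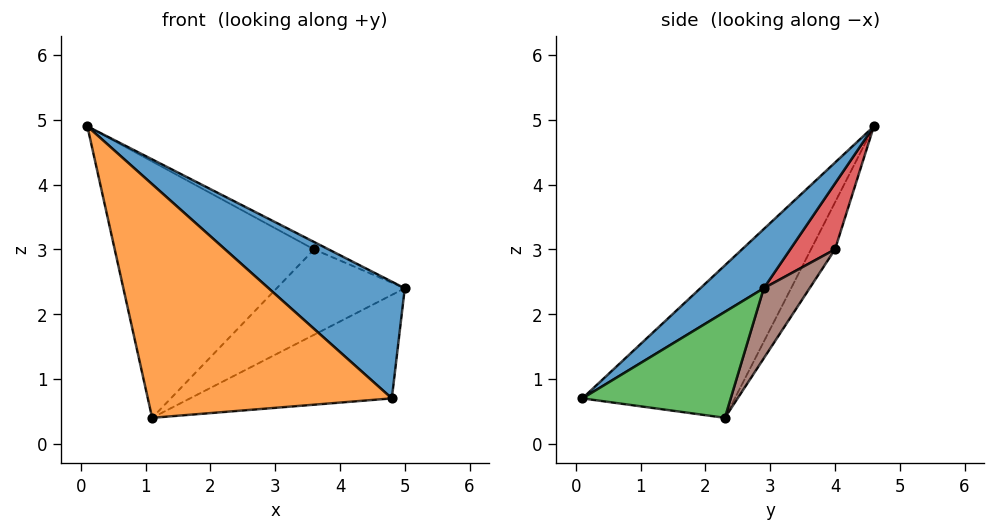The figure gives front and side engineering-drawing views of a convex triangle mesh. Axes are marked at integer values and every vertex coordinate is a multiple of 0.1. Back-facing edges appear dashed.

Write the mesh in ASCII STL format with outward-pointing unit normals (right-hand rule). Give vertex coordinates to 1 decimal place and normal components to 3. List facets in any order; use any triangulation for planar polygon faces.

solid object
 facet normal 0.240 -0.516 0.822
  outer loop
   vertex 4.8 0.1 0.7
   vertex 5.0 2.9 2.4
   vertex 0.1 4.6 4.9
  endloop
 endfacet
 facet normal -0.505 -0.809 0.301
  outer loop
   vertex 1.1 2.3 0.4
   vertex 4.8 0.1 0.7
   vertex 0.1 4.6 4.9
  endloop
 endfacet
 facet normal 0.345 0.469 -0.813
  outer loop
   vertex 1.1 2.3 0.4
   vertex 5.0 2.9 2.4
   vertex 4.8 0.1 0.7
  endloop
 endfacet
 facet normal 0.492 0.159 0.856
  outer loop
   vertex 3.6 4.0 3.0
   vertex 0.1 4.6 4.9
   vertex 5.0 2.9 2.4
  endloop
 endfacet
 facet normal -0.106 0.876 -0.471
  outer loop
   vertex 3.6 4.0 3.0
   vertex 1.1 2.3 0.4
   vertex 0.1 4.6 4.9
  endloop
 endfacet
 facet normal 0.246 0.686 -0.685
  outer loop
   vertex 3.6 4.0 3.0
   vertex 5.0 2.9 2.4
   vertex 1.1 2.3 0.4
  endloop
 endfacet
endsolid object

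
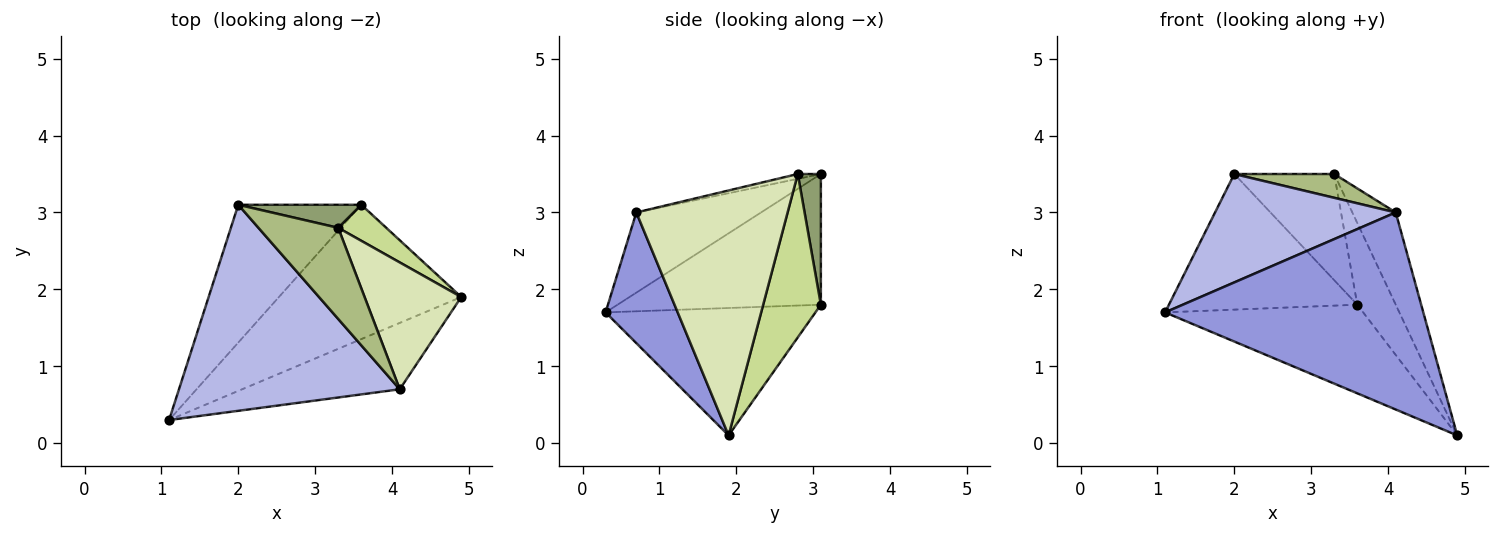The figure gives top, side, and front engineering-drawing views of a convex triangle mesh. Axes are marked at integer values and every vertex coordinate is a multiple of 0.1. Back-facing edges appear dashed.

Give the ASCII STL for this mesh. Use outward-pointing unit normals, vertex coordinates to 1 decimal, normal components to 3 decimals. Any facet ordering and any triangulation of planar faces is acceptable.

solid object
 facet normal -0.504 0.476 -0.721
  outer loop
   vertex 3.6 3.1 1.8
   vertex 4.9 1.9 0.1
   vertex 1.1 0.3 1.7
  endloop
 endfacet
 facet normal -0.604 0.559 -0.568
  outer loop
   vertex 3.6 3.1 1.8
   vertex 1.1 0.3 1.7
   vertex 2.0 3.1 3.5
  endloop
 endfacet
 facet normal 0.256 -0.916 -0.309
  outer loop
   vertex 4.1 0.7 3.0
   vertex 1.1 0.3 1.7
   vertex 4.9 1.9 0.1
  endloop
 endfacet
 facet normal -0.306 -0.443 0.843
  outer loop
   vertex 4.1 0.7 3.0
   vertex 2.0 3.1 3.5
   vertex 1.1 0.3 1.7
  endloop
 endfacet
 facet normal 0.220 0.953 0.207
  outer loop
   vertex 3.3 2.8 3.5
   vertex 3.6 3.1 1.8
   vertex 2.0 3.1 3.5
  endloop
 endfacet
 facet normal -0.058 -0.252 0.966
  outer loop
   vertex 3.3 2.8 3.5
   vertex 2.0 3.1 3.5
   vertex 4.1 0.7 3.0
  endloop
 endfacet
 facet normal 0.808 0.539 0.238
  outer loop
   vertex 3.3 2.8 3.5
   vertex 4.9 1.9 0.1
   vertex 3.6 3.1 1.8
  endloop
 endfacet
 facet normal 0.899 0.258 0.355
  outer loop
   vertex 3.3 2.8 3.5
   vertex 4.1 0.7 3.0
   vertex 4.9 1.9 0.1
  endloop
 endfacet
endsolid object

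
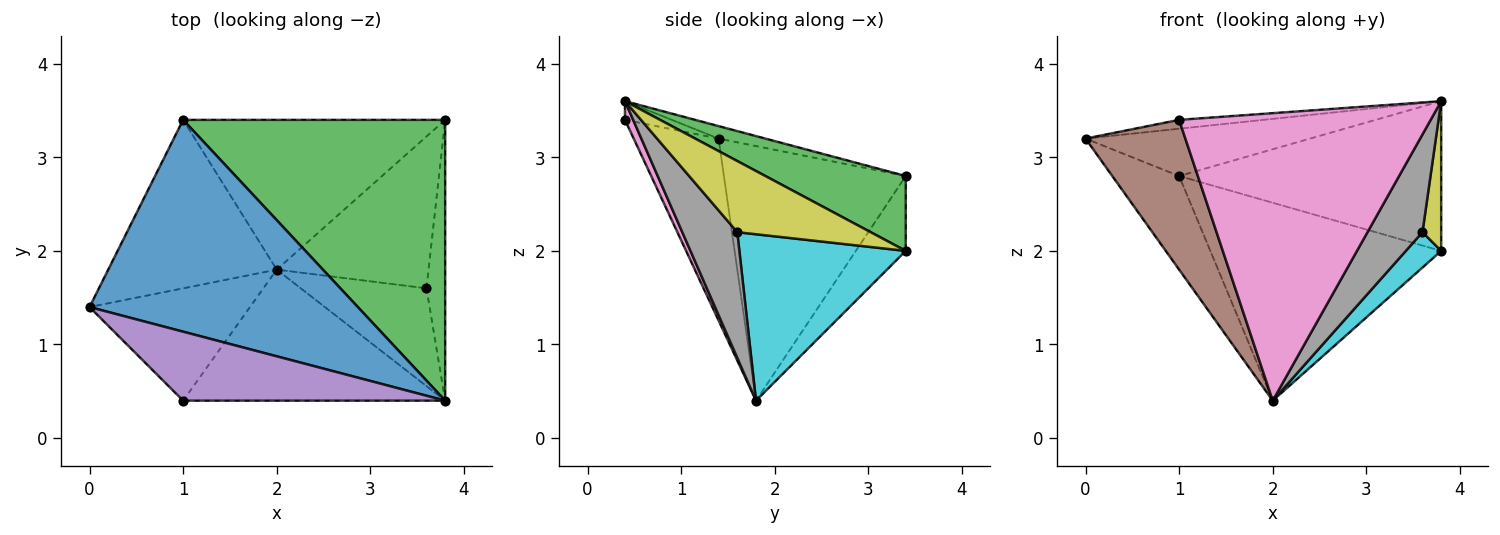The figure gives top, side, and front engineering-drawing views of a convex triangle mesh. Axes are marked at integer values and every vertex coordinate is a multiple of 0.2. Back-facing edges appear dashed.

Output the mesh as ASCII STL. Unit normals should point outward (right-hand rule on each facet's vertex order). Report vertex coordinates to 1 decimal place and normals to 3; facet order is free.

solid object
 facet normal -0.045 0.218 0.975
  outer loop
   vertex 1.0 3.4 2.8
   vertex 0.0 1.4 3.2
   vertex 3.8 0.4 3.6
  endloop
 endfacet
 facet normal -0.797 0.293 -0.528
  outer loop
   vertex 2.0 1.8 0.4
   vertex 0.0 1.4 3.2
   vertex 1.0 3.4 2.8
  endloop
 endfacet
 facet normal 0.244 0.456 0.856
  outer loop
   vertex 3.8 3.4 2.0
   vertex 1.0 3.4 2.8
   vertex 3.8 0.4 3.6
  endloop
 endfacet
 facet normal -0.170 0.786 -0.595
  outer loop
   vertex 3.8 3.4 2.0
   vertex 2.0 1.8 0.4
   vertex 1.0 3.4 2.8
  endloop
 endfacet
 facet normal -0.071 0.127 0.989
  outer loop
   vertex 1.0 0.4 3.4
   vertex 3.8 0.4 3.6
   vertex 0.0 1.4 3.2
  endloop
 endfacet
 facet normal -0.562 -0.662 -0.496
  outer loop
   vertex 1.0 0.4 3.4
   vertex 0.0 1.4 3.2
   vertex 2.0 1.8 0.4
  endloop
 endfacet
 facet normal 0.030 -0.910 -0.415
  outer loop
   vertex 1.0 0.4 3.4
   vertex 2.0 1.8 0.4
   vertex 3.8 0.4 3.6
  endloop
 endfacet
 facet normal 0.577 -0.577 -0.577
  outer loop
   vertex 3.6 1.6 2.2
   vertex 3.8 0.4 3.6
   vertex 2.0 1.8 0.4
  endloop
 endfacet
 facet normal 0.958 -0.134 -0.252
  outer loop
   vertex 3.6 1.6 2.2
   vertex 3.8 3.4 2.0
   vertex 3.8 0.4 3.6
  endloop
 endfacet
 facet normal 0.730 -0.155 -0.666
  outer loop
   vertex 3.6 1.6 2.2
   vertex 2.0 1.8 0.4
   vertex 3.8 3.4 2.0
  endloop
 endfacet
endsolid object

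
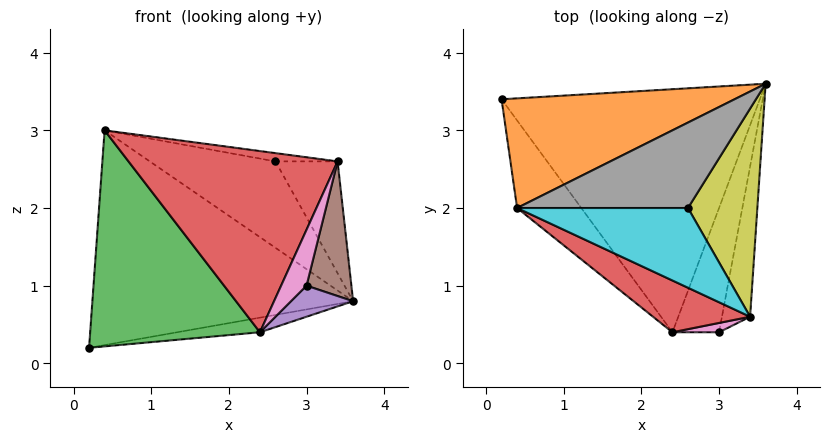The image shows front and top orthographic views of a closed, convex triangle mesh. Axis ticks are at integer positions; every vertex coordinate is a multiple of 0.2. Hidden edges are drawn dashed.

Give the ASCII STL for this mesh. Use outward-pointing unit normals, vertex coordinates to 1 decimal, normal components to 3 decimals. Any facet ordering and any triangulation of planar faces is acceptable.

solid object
 facet normal 0.170 0.059 -0.984
  outer loop
   vertex 2.4 0.4 0.4
   vertex 0.2 3.4 0.2
   vertex 3.6 3.6 0.8
  endloop
 endfacet
 facet normal -0.131 0.883 0.451
  outer loop
   vertex 0.4 2.0 3.0
   vertex 3.6 3.6 0.8
   vertex 0.2 3.4 0.2
  endloop
 endfacet
 facet normal -0.776 -0.585 -0.237
  outer loop
   vertex 0.4 2.0 3.0
   vertex 0.2 3.4 0.2
   vertex 2.4 0.4 0.4
  endloop
 endfacet
 facet normal -0.381 -0.889 0.254
  outer loop
   vertex 3.4 0.6 2.6
   vertex 0.4 2.0 3.0
   vertex 2.4 0.4 0.4
  endloop
 endfacet
 facet normal 0.696 -0.174 -0.696
  outer loop
   vertex 3.0 0.4 1.0
   vertex 2.4 0.4 0.4
   vertex 3.6 3.6 0.8
  endloop
 endfacet
 facet normal 0.957 -0.193 -0.215
  outer loop
   vertex 3.0 0.4 1.0
   vertex 3.6 3.6 0.8
   vertex 3.4 0.6 2.6
  endloop
 endfacet
 facet normal -0.162 -0.973 0.162
  outer loop
   vertex 3.0 0.4 1.0
   vertex 3.4 0.6 2.6
   vertex 2.4 0.4 0.4
  endloop
 endfacet
 facet normal 0.127 0.705 0.697
  outer loop
   vertex 2.6 2.0 2.6
   vertex 3.6 3.6 0.8
   vertex 0.4 2.0 3.0
  endloop
 endfacet
 facet normal 0.638 0.365 0.678
  outer loop
   vertex 2.6 2.0 2.6
   vertex 3.4 0.6 2.6
   vertex 3.6 3.6 0.8
  endloop
 endfacet
 facet normal 0.178 0.102 0.979
  outer loop
   vertex 2.6 2.0 2.6
   vertex 0.4 2.0 3.0
   vertex 3.4 0.6 2.6
  endloop
 endfacet
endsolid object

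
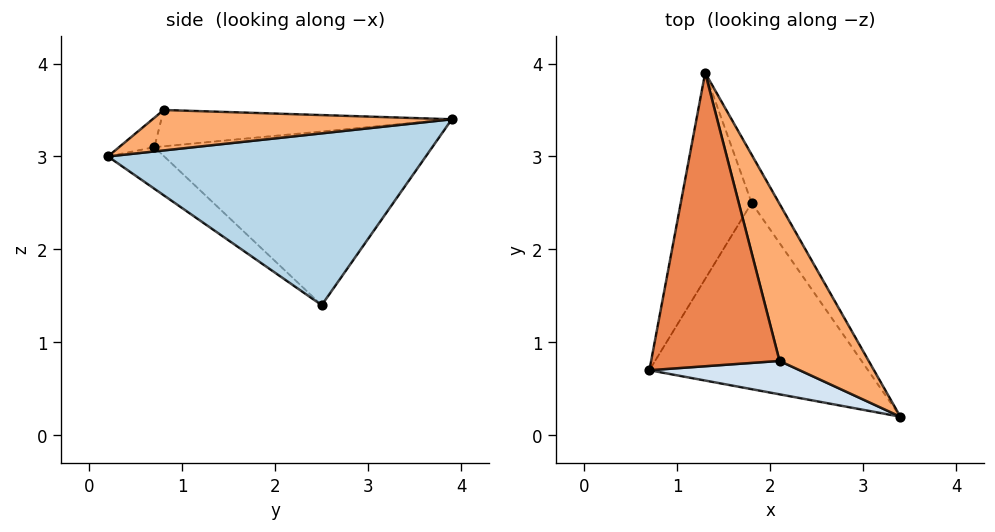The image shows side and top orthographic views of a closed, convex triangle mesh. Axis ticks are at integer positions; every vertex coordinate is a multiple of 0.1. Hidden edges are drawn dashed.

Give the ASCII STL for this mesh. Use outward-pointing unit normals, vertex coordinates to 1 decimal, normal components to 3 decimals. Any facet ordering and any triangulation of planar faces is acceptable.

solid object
 facet normal -0.145 -0.631 -0.762
  outer loop
   vertex 1.8 2.5 1.4
   vertex 3.4 0.2 3.0
   vertex 0.7 0.7 3.1
  endloop
 endfacet
 facet normal -0.906 0.205 -0.370
  outer loop
   vertex 1.8 2.5 1.4
   vertex 0.7 0.7 3.1
   vertex 1.3 3.9 3.4
  endloop
 endfacet
 facet normal 0.855 0.500 -0.136
  outer loop
   vertex 1.8 2.5 1.4
   vertex 1.3 3.9 3.4
   vertex 3.4 0.2 3.0
  endloop
 endfacet
 facet normal -0.121 -0.777 0.618
  outer loop
   vertex 2.1 0.8 3.5
   vertex 0.7 0.7 3.1
   vertex 3.4 0.2 3.0
  endloop
 endfacet
 facet normal -0.272 -0.039 0.962
  outer loop
   vertex 2.1 0.8 3.5
   vertex 1.3 3.9 3.4
   vertex 0.7 0.7 3.1
  endloop
 endfacet
 facet normal 0.409 0.135 0.902
  outer loop
   vertex 2.1 0.8 3.5
   vertex 3.4 0.2 3.0
   vertex 1.3 3.9 3.4
  endloop
 endfacet
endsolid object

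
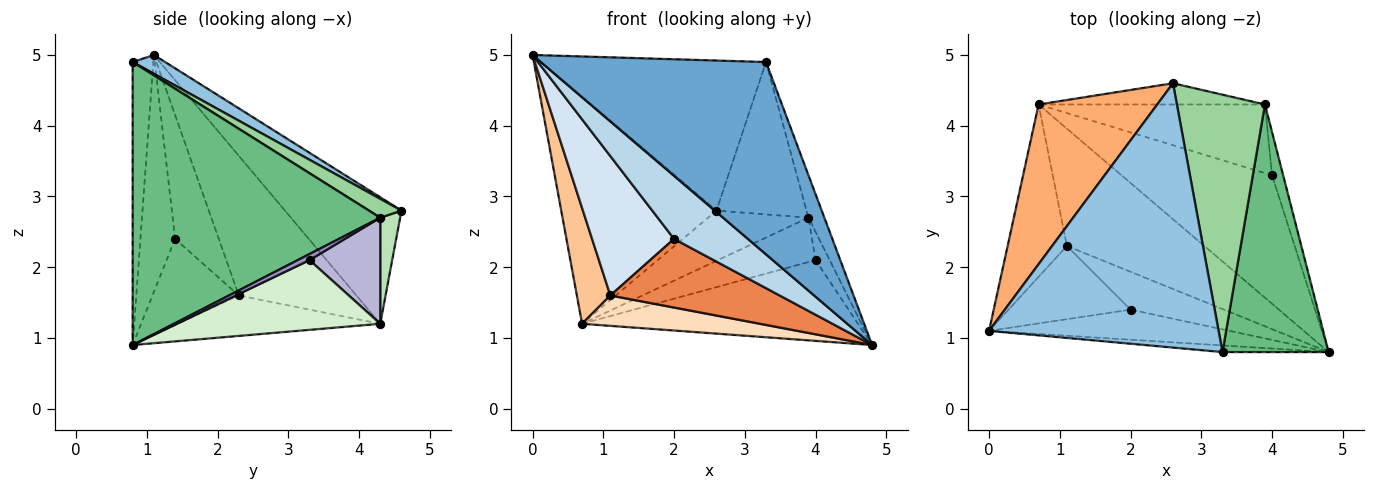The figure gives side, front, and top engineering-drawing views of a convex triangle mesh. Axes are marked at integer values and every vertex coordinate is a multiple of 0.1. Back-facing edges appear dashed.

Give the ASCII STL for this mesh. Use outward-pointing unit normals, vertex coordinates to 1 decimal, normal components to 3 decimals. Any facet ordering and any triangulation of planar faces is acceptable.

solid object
 facet normal -0.092 -0.995 -0.034
  outer loop
   vertex 3.3 0.8 4.9
   vertex 0.0 1.1 5.0
   vertex 4.8 0.8 0.9
  endloop
 endfacet
 facet normal 0.071 0.492 0.867
  outer loop
   vertex 3.3 0.8 4.9
   vertex 2.6 4.6 2.8
   vertex 0.0 1.1 5.0
  endloop
 endfacet
 facet normal -0.390 -0.831 -0.396
  outer loop
   vertex 2.0 1.4 2.4
   vertex 4.8 0.8 0.9
   vertex 0.0 1.1 5.0
  endloop
 endfacet
 facet normal -0.427 -0.801 -0.421
  outer loop
   vertex 2.0 1.4 2.4
   vertex 0.0 1.1 5.0
   vertex 1.1 2.3 1.6
  endloop
 endfacet
 facet normal -0.408 -0.800 -0.441
  outer loop
   vertex 2.0 1.4 2.4
   vertex 1.1 2.3 1.6
   vertex 4.8 0.8 0.9
  endloop
 endfacet
 facet normal -0.523 0.697 0.491
  outer loop
   vertex 0.7 4.3 1.2
   vertex 0.0 1.1 5.0
   vertex 2.6 4.6 2.8
  endloop
 endfacet
 facet normal -0.891 -0.254 -0.378
  outer loop
   vertex 0.7 4.3 1.2
   vertex 1.1 2.3 1.6
   vertex 0.0 1.1 5.0
  endloop
 endfacet
 facet normal -0.274 -0.241 -0.931
  outer loop
   vertex 0.7 4.3 1.2
   vertex 4.8 0.8 0.9
   vertex 1.1 2.3 1.6
  endloop
 endfacet
 facet normal 0.935 0.060 0.350
  outer loop
   vertex 3.9 4.3 2.7
   vertex 3.3 0.8 4.9
   vertex 4.8 0.8 0.9
  endloop
 endfacet
 facet normal 0.181 0.501 0.846
  outer loop
   vertex 3.9 4.3 2.7
   vertex 2.6 4.6 2.8
   vertex 3.3 0.8 4.9
  endloop
 endfacet
 facet normal 0.180 0.906 -0.383
  outer loop
   vertex 3.9 4.3 2.7
   vertex 0.7 4.3 1.2
   vertex 2.6 4.6 2.8
  endloop
 endfacet
 facet normal 0.365 0.495 -0.788
  outer loop
   vertex 4.0 3.3 2.1
   vertex 4.8 0.8 0.9
   vertex 0.7 4.3 1.2
  endloop
 endfacet
 facet normal 0.415 0.498 -0.761
  outer loop
   vertex 4.0 3.3 2.1
   vertex 3.9 4.3 2.7
   vertex 4.8 0.8 0.9
  endloop
 endfacet
 facet normal 0.366 0.505 -0.781
  outer loop
   vertex 4.0 3.3 2.1
   vertex 0.7 4.3 1.2
   vertex 3.9 4.3 2.7
  endloop
 endfacet
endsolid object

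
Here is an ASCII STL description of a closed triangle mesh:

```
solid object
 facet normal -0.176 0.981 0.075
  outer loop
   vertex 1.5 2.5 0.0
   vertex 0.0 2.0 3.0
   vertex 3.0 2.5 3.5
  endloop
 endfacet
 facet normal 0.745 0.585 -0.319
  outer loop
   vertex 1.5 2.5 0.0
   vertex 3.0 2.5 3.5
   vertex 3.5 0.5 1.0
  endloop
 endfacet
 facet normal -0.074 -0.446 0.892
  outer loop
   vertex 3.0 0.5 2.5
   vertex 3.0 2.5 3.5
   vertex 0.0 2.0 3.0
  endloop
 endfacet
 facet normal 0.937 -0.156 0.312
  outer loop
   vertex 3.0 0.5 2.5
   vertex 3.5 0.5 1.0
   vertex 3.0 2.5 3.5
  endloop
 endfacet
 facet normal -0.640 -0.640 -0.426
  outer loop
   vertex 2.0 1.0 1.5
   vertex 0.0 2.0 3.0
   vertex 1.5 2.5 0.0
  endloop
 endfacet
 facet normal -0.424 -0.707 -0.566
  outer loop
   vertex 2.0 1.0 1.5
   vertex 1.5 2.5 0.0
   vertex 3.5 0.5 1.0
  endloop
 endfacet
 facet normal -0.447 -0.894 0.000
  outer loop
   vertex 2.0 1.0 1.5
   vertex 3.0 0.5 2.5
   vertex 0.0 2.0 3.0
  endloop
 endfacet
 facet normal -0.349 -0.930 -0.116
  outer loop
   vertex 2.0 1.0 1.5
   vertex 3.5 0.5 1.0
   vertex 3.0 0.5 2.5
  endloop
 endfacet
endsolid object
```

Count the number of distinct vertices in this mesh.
6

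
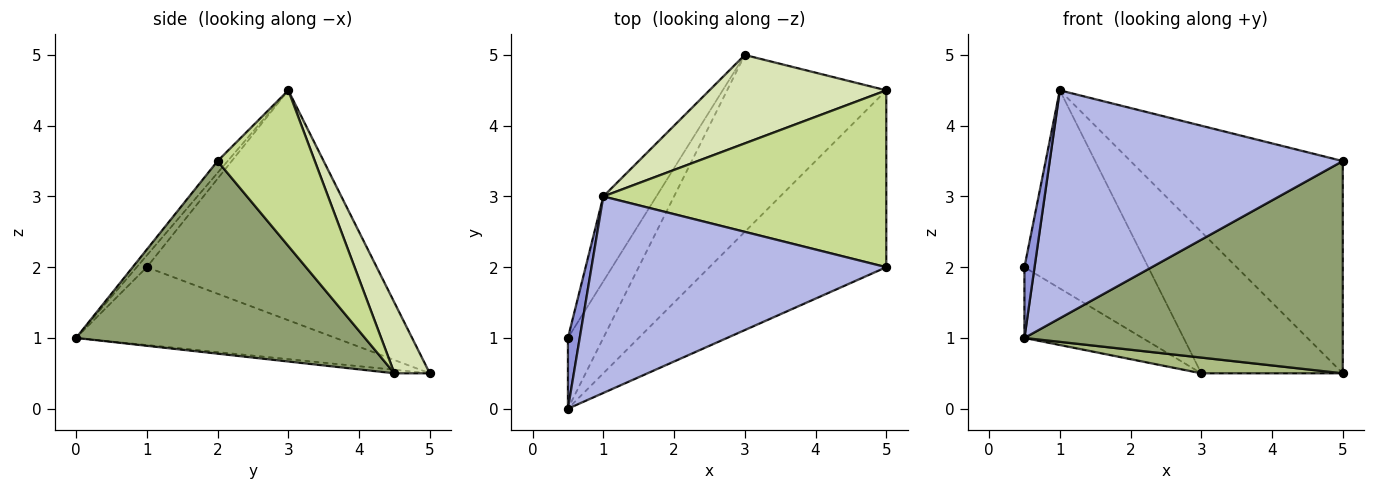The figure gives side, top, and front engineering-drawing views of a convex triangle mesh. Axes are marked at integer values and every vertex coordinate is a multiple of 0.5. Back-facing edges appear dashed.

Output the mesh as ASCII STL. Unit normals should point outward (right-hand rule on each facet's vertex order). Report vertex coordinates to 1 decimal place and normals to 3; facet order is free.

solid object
 facet normal -0.863 0.465 -0.199
  outer loop
   vertex 1.0 3.0 4.5
   vertex 3.0 5.0 0.5
   vertex 0.5 1.0 2.0
  endloop
 endfacet
 facet normal -0.841 0.382 -0.382
  outer loop
   vertex 0.5 0.0 1.0
   vertex 0.5 1.0 2.0
   vertex 3.0 5.0 0.5
  endloop
 endfacet
 facet normal -0.577 -0.577 0.577
  outer loop
   vertex 0.5 0.0 1.0
   vertex 1.0 3.0 4.5
   vertex 0.5 1.0 2.0
  endloop
 endfacet
 facet normal -0.026 -0.757 0.653
  outer loop
   vertex 0.5 0.0 1.0
   vertex 5.0 2.0 3.5
   vertex 1.0 3.0 4.5
  endloop
 endfacet
 facet normal 0.572 -0.630 -0.525
  outer loop
   vertex 5.0 4.5 0.5
   vertex 5.0 2.0 3.5
   vertex 0.5 0.0 1.0
  endloop
 endfacet
 facet normal -0.022 -0.089 -0.996
  outer loop
   vertex 5.0 4.5 0.5
   vertex 0.5 0.0 1.0
   vertex 3.0 5.0 0.5
  endloop
 endfacet
 facet normal 0.332 0.725 0.604
  outer loop
   vertex 5.0 4.5 0.5
   vertex 1.0 3.0 4.5
   vertex 5.0 2.0 3.5
  endloop
 endfacet
 facet normal 0.207 0.830 0.518
  outer loop
   vertex 5.0 4.5 0.5
   vertex 3.0 5.0 0.5
   vertex 1.0 3.0 4.5
  endloop
 endfacet
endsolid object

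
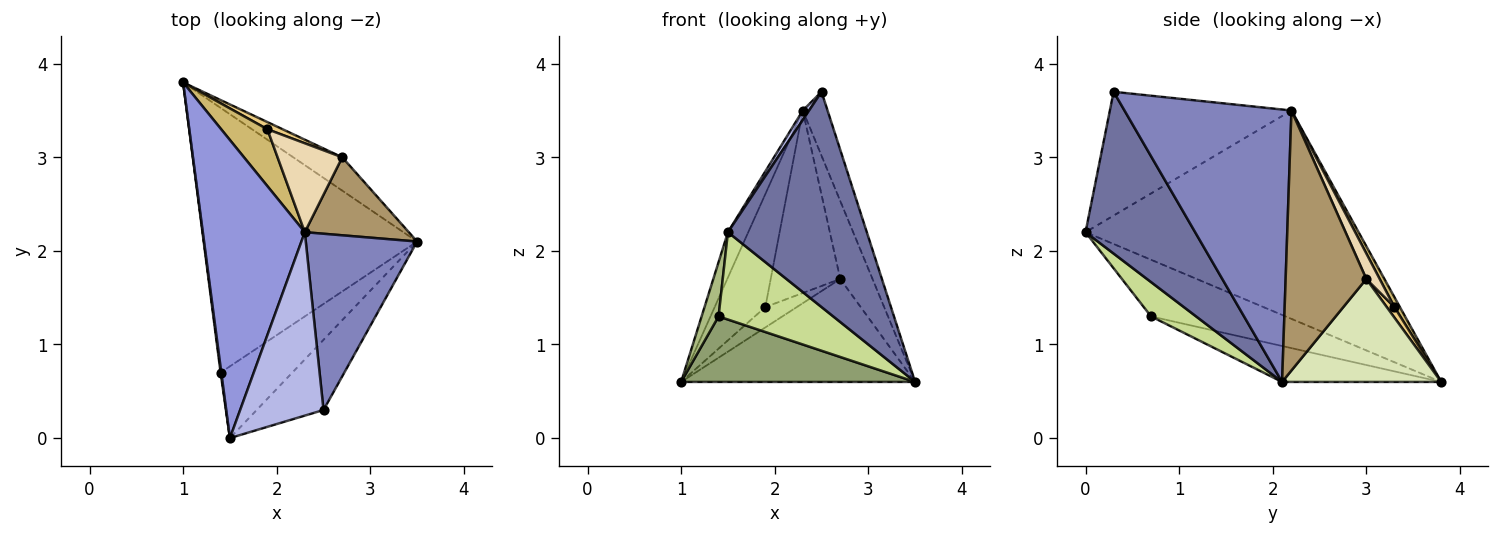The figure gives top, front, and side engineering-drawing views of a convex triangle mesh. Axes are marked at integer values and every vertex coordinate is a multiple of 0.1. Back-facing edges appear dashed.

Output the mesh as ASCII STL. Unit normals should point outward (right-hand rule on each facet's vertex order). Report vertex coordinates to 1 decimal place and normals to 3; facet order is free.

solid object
 facet normal 0.600 -0.760 -0.248
  outer loop
   vertex 2.5 0.3 3.7
   vertex 1.5 0.0 2.2
   vertex 3.5 2.1 0.6
  endloop
 endfacet
 facet normal 0.917 0.136 0.375
  outer loop
   vertex 2.3 2.2 3.5
   vertex 2.5 0.3 3.7
   vertex 3.5 2.1 0.6
  endloop
 endfacet
 facet normal -0.896 0.067 0.439
  outer loop
   vertex 2.3 2.2 3.5
   vertex 1.0 3.8 0.6
   vertex 1.5 0.0 2.2
  endloop
 endfacet
 facet normal -0.829 -0.028 0.558
  outer loop
   vertex 2.3 2.2 3.5
   vertex 1.5 0.0 2.2
   vertex 2.5 0.3 3.7
  endloop
 endfacet
 facet normal -0.161 -0.237 -0.958
  outer loop
   vertex 1.4 0.7 1.3
   vertex 1.0 3.8 0.6
   vertex 3.5 2.1 0.6
  endloop
 endfacet
 facet normal -0.992 -0.125 0.013
  outer loop
   vertex 1.4 0.7 1.3
   vertex 1.5 0.0 2.2
   vertex 1.0 3.8 0.6
  endloop
 endfacet
 facet normal 0.290 -0.739 -0.607
  outer loop
   vertex 1.4 0.7 1.3
   vertex 3.5 2.1 0.6
   vertex 1.5 0.0 2.2
  endloop
 endfacet
 facet normal 0.543 0.799 -0.259
  outer loop
   vertex 2.7 3.0 1.7
   vertex 3.5 2.1 0.6
   vertex 1.0 3.8 0.6
  endloop
 endfacet
 facet normal 0.870 0.348 0.348
  outer loop
   vertex 2.7 3.0 1.7
   vertex 2.3 2.2 3.5
   vertex 3.5 2.1 0.6
  endloop
 endfacet
 facet normal 0.096 0.889 0.447
  outer loop
   vertex 1.9 3.3 1.4
   vertex 1.0 3.8 0.6
   vertex 2.3 2.2 3.5
  endloop
 endfacet
 facet normal 0.224 0.920 0.323
  outer loop
   vertex 1.9 3.3 1.4
   vertex 2.7 3.0 1.7
   vertex 1.0 3.8 0.6
  endloop
 endfacet
 facet normal 0.170 0.886 0.432
  outer loop
   vertex 1.9 3.3 1.4
   vertex 2.3 2.2 3.5
   vertex 2.7 3.0 1.7
  endloop
 endfacet
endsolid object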